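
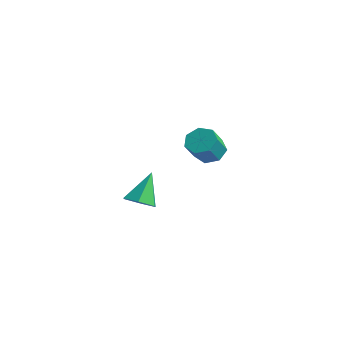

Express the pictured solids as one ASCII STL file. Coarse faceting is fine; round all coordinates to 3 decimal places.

solid 
facet normal -0.206 0.608 -0.767
outer loop
vertex -3.115 2.454 0.18
vertex -3.964 2.583 0.51
vertex -3.201 3.065 0.687
endloop
endfacet
facet normal 0.973 0.214 -0.092
outer loop
vertex -3.115 2.454 0.18
vertex -3.201 3.065 0.687
vertex -2.787 1.489 1.4
endloop
endfacet
facet normal 0.973 0.214 -0.092
outer loop
vertex -2.787 1.489 1.4
vertex -3.201 3.065 0.687
vertex -2.873 2.1 1.907
endloop
endfacet
facet normal 0.207 -0.607 0.767
outer loop
vertex -2.787 1.489 1.4
vertex -2.873 2.1 1.907
vertex -3.636 1.617 1.73
endloop
endfacet
facet normal -0.205 0.607 -0.768
outer loop
vertex -3.201 3.065 0.687
vertex -3.964 2.583 0.51
vertex -3.862 3.313 1.06
endloop
endfacet
facet normal 0.522 0.732 0.438
outer loop
vertex -3.201 3.065 0.687
vertex -3.862 3.313 1.06
vertex -2.873 2.1 1.907
endloop
endfacet
facet normal 0.522 0.732 0.439
outer loop
vertex -2.873 2.1 1.907
vertex -3.862 3.313 1.06
vertex -3.533 2.347 2.28
endloop
endfacet
facet normal 0.206 -0.607 0.767
outer loop
vertex -2.873 2.1 1.907
vertex -3.533 2.347 2.28
vertex -3.636 1.617 1.73
endloop
endfacet
facet normal -0.207 0.607 -0.767
outer loop
vertex -3.862 3.313 1.06
vertex -3.964 2.583 0.51
vertex -4.599 3.011 1.02
endloop
endfacet
facet normal -0.321 0.698 0.640
outer loop
vertex -3.862 3.313 1.06
vertex -4.599 3.011 1.02
vertex -3.533 2.347 2.28
endloop
endfacet
facet normal -0.321 0.699 0.639
outer loop
vertex -3.533 2.347 2.28
vertex -4.599 3.011 1.02
vertex -4.271 2.045 2.24
endloop
endfacet
facet normal 0.207 -0.607 0.767
outer loop
vertex -3.533 2.347 2.28
vertex -4.271 2.045 2.24
vertex -3.636 1.617 1.73
endloop
endfacet
facet normal -0.207 0.607 -0.767
outer loop
vertex -4.599 3.011 1.02
vertex -3.964 2.583 0.51
vertex -4.859 2.386 0.595
endloop
endfacet
facet normal -0.923 0.140 0.359
outer loop
vertex -4.599 3.011 1.02
vertex -4.859 2.386 0.595
vertex -4.271 2.045 2.24
endloop
endfacet
facet normal -0.923 0.140 0.359
outer loop
vertex -4.271 2.045 2.24
vertex -4.859 2.386 0.595
vertex -4.531 1.421 1.815
endloop
endfacet
facet normal 0.206 -0.608 0.767
outer loop
vertex -4.271 2.045 2.24
vertex -4.531 1.421 1.815
vertex -3.636 1.617 1.73
endloop
endfacet
facet normal -0.207 0.607 -0.767
outer loop
vertex -4.859 2.386 0.595
vertex -3.964 2.583 0.51
vertex -4.445 1.91 0.107
endloop
endfacet
facet normal -0.829 -0.525 -0.192
outer loop
vertex -4.859 2.386 0.595
vertex -4.445 1.91 0.107
vertex -4.531 1.421 1.815
endloop
endfacet
facet normal -0.829 -0.525 -0.192
outer loop
vertex -4.531 1.421 1.815
vertex -4.445 1.91 0.107
vertex -4.116 0.944 1.327
endloop
endfacet
facet normal 0.206 -0.607 0.768
outer loop
vertex -4.531 1.421 1.815
vertex -4.116 0.944 1.327
vertex -3.636 1.617 1.73
endloop
endfacet
facet normal -0.206 0.607 -0.768
outer loop
vertex -4.445 1.91 0.107
vertex -3.964 2.583 0.51
vertex -3.668 1.94 -0.078
endloop
endfacet
facet normal -0.112 -0.794 -0.598
outer loop
vertex -4.445 1.91 0.107
vertex -3.668 1.94 -0.078
vertex -4.116 0.944 1.327
endloop
endfacet
facet normal -0.111 -0.794 -0.598
outer loop
vertex -4.116 0.944 1.327
vertex -3.668 1.94 -0.078
vertex -3.34 0.975 1.142
endloop
endfacet
facet normal 0.207 -0.607 0.767
outer loop
vertex -4.116 0.944 1.327
vertex -3.34 0.975 1.142
vertex -3.636 1.617 1.73
endloop
endfacet
facet normal -0.206 0.607 -0.768
outer loop
vertex -3.668 1.94 -0.078
vertex -3.964 2.583 0.51
vertex -3.115 2.454 0.18
endloop
endfacet
facet normal 0.691 -0.465 -0.554
outer loop
vertex -3.668 1.94 -0.078
vertex -3.115 2.454 0.18
vertex -3.34 0.975 1.142
endloop
endfacet
facet normal 0.691 -0.465 -0.554
outer loop
vertex -3.34 0.975 1.142
vertex -3.115 2.454 0.18
vertex -2.787 1.489 1.4
endloop
endfacet
facet normal 0.207 -0.607 0.767
outer loop
vertex -3.34 0.975 1.142
vertex -2.787 1.489 1.4
vertex -3.636 1.617 1.73
endloop
endfacet
facet normal 0.194 -0.574 -0.795
outer loop
vertex -0.517 -4.116 0.516
vertex -1.402 -4.314 0.443
vertex -1.059 -3.593 0.006
endloop
endfacet
facet normal 0.648 0.757 0.088
outer loop
vertex -0.517 -4.116 0.516
vertex -1.059 -3.593 0.006
vertex -1.778 -3.206 1.977
endloop
endfacet
facet normal 0.195 -0.575 -0.795
outer loop
vertex -1.059 -3.593 0.006
vertex -1.402 -4.314 0.443
vertex -1.945 -3.791 -0.068
endloop
endfacet
facet normal -0.190 0.948 -0.256
outer loop
vertex -1.059 -3.593 0.006
vertex -1.945 -3.791 -0.068
vertex -1.778 -3.206 1.977
endloop
endfacet
facet normal 0.195 -0.574 -0.795
outer loop
vertex -1.945 -3.791 -0.068
vertex -1.402 -4.314 0.443
vertex -2.287 -4.512 0.369
endloop
endfacet
facet normal -0.912 0.407 -0.042
outer loop
vertex -1.945 -3.791 -0.068
vertex -2.287 -4.512 0.369
vertex -1.778 -3.206 1.977
endloop
endfacet
facet normal 0.195 -0.574 -0.795
outer loop
vertex -2.287 -4.512 0.369
vertex -1.402 -4.314 0.443
vertex -1.745 -5.035 0.879
endloop
endfacet
facet normal -0.795 -0.323 0.514
outer loop
vertex -2.287 -4.512 0.369
vertex -1.745 -5.035 0.879
vertex -1.778 -3.206 1.977
endloop
endfacet
facet normal 0.195 -0.574 -0.795
outer loop
vertex -1.745 -5.035 0.879
vertex -1.402 -4.314 0.443
vertex -0.86 -4.837 0.953
endloop
endfacet
facet normal 0.043 -0.514 0.857
outer loop
vertex -1.745 -5.035 0.879
vertex -0.86 -4.837 0.953
vertex -1.778 -3.206 1.977
endloop
endfacet
facet normal 0.194 -0.574 -0.795
outer loop
vertex -0.86 -4.837 0.953
vertex -1.402 -4.314 0.443
vertex -0.517 -4.116 0.516
endloop
endfacet
facet normal 0.765 0.026 0.644
outer loop
vertex -0.86 -4.837 0.953
vertex -0.517 -4.116 0.516
vertex -1.778 -3.206 1.977
endloop
endfacet

endsolid


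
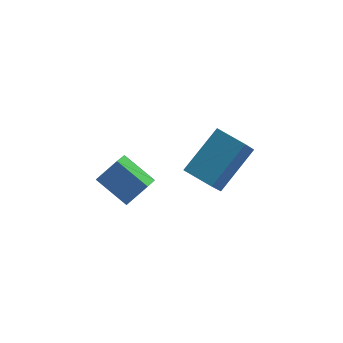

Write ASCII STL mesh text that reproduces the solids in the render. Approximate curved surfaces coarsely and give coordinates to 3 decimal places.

solid 
facet normal -0.604 0.777 0.176
outer loop
vertex 1.432 -1.659 1.384
vertex 2.914 -0.801 2.684
vertex 1.979 -0.992 0.32
endloop
endfacet
facet normal -0.690 -0.399 -0.604
outer loop
vertex 2.746 -1.979 0.096
vertex 1.432 -1.659 1.384
vertex 1.979 -0.992 0.32
endloop
endfacet
facet normal -0.604 0.777 0.176
outer loop
vertex 1.979 -0.992 0.32
vertex 2.914 -0.801 2.684
vertex 3.461 -0.134 1.619
endloop
endfacet
facet normal 0.399 0.487 -0.777
outer loop
vertex 3.461 -0.134 1.619
vertex 2.746 -1.979 0.096
vertex 1.979 -0.992 0.32
endloop
endfacet
facet normal -0.400 -0.487 0.777
outer loop
vertex 1.432 -1.659 1.384
vertex 3.681 -1.788 2.46
vertex 2.914 -0.801 2.684
endloop
endfacet
facet normal -0.690 -0.399 -0.604
outer loop
vertex 2.199 -2.646 1.161
vertex 1.432 -1.659 1.384
vertex 2.746 -1.979 0.096
endloop
endfacet
facet normal -0.400 -0.486 0.777
outer loop
vertex 2.199 -2.646 1.161
vertex 3.681 -1.788 2.46
vertex 1.432 -1.659 1.384
endloop
endfacet
facet normal 0.690 0.399 0.604
outer loop
vertex 2.914 -0.801 2.684
vertex 3.681 -1.788 2.46
vertex 3.461 -0.134 1.619
endloop
endfacet
facet normal 0.400 0.486 -0.777
outer loop
vertex 4.228 -1.121 1.396
vertex 2.746 -1.979 0.096
vertex 3.461 -0.134 1.619
endloop
endfacet
facet normal 0.689 0.399 0.605
outer loop
vertex 3.461 -0.134 1.619
vertex 3.681 -1.788 2.46
vertex 4.228 -1.121 1.396
endloop
endfacet
facet normal 0.604 -0.777 -0.176
outer loop
vertex 4.228 -1.121 1.396
vertex 2.199 -2.646 1.161
vertex 2.746 -1.979 0.096
endloop
endfacet
facet normal 0.604 -0.777 -0.176
outer loop
vertex 3.681 -1.788 2.46
vertex 2.199 -2.646 1.161
vertex 4.228 -1.121 1.396
endloop
endfacet
facet normal -0.675 -0.018 -0.738
outer loop
vertex -1.779 -1.709 1.688
vertex -1.338 -0.993 1.267
vertex -0.919 -2.688 0.925
endloop
endfacet
facet normal -0.469 -0.761 0.448
outer loop
vertex -0.142 -2.667 1.773
vertex -1.779 -1.709 1.688
vertex -0.919 -2.688 0.925
endloop
endfacet
facet normal -0.675 -0.018 -0.738
outer loop
vertex -0.919 -2.688 0.925
vertex -1.338 -0.993 1.267
vertex -0.478 -1.972 0.504
endloop
endfacet
facet normal 0.569 -0.648 -0.506
outer loop
vertex -0.478 -1.972 0.504
vertex -0.142 -2.667 1.773
vertex -0.919 -2.688 0.925
endloop
endfacet
facet normal -0.569 0.648 0.506
outer loop
vertex -1.779 -1.709 1.688
vertex -0.561 -0.972 2.115
vertex -1.338 -0.993 1.267
endloop
endfacet
facet normal -0.469 -0.761 0.448
outer loop
vertex -1.002 -1.688 2.536
vertex -1.779 -1.709 1.688
vertex -0.142 -2.667 1.773
endloop
endfacet
facet normal -0.569 0.648 0.506
outer loop
vertex -1.002 -1.688 2.536
vertex -0.561 -0.972 2.115
vertex -1.779 -1.709 1.688
endloop
endfacet
facet normal 0.469 0.761 -0.448
outer loop
vertex -1.338 -0.993 1.267
vertex -0.561 -0.972 2.115
vertex -0.478 -1.972 0.504
endloop
endfacet
facet normal 0.569 -0.648 -0.506
outer loop
vertex 0.299 -1.951 1.352
vertex -0.142 -2.667 1.773
vertex -0.478 -1.972 0.504
endloop
endfacet
facet normal 0.469 0.761 -0.448
outer loop
vertex -0.478 -1.972 0.504
vertex -0.561 -0.972 2.115
vertex 0.299 -1.951 1.352
endloop
endfacet
facet normal 0.675 0.018 0.738
outer loop
vertex 0.299 -1.951 1.352
vertex -1.002 -1.688 2.536
vertex -0.142 -2.667 1.773
endloop
endfacet
facet normal 0.675 0.018 0.738
outer loop
vertex -0.561 -0.972 2.115
vertex -1.002 -1.688 2.536
vertex 0.299 -1.951 1.352
endloop
endfacet

endsolid


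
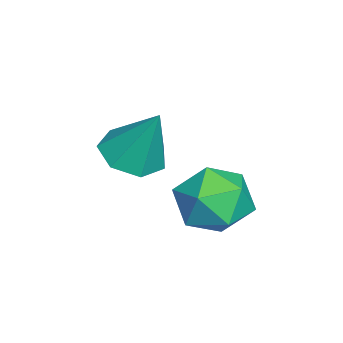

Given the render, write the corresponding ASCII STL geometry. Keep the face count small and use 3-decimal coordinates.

solid 
facet normal 0.403 0.088 0.911
outer loop
vertex 2.048 3.878 1.603
vertex 1.495 2.908 1.942
vertex 2.563 2.839 1.476
endloop
endfacet
facet normal 0.835 0.363 0.414
outer loop
vertex 2.048 3.878 1.603
vertex 2.563 2.839 1.476
vertex 2.638 3.635 0.626
endloop
endfacet
facet normal 0.477 0.876 0.070
outer loop
vertex 2.048 3.878 1.603
vertex 2.638 3.635 0.626
vertex 1.616 4.196 0.566
endloop
endfacet
facet normal -0.176 0.918 0.355
outer loop
vertex 2.048 3.878 1.603
vertex 1.616 4.196 0.566
vertex 0.91 3.746 1.379
endloop
endfacet
facet normal -0.222 0.432 0.874
outer loop
vertex 2.048 3.878 1.603
vertex 0.91 3.746 1.379
vertex 1.495 2.908 1.942
endloop
endfacet
facet normal 0.987 -0.152 -0.056
outer loop
vertex 2.638 3.635 0.626
vertex 2.563 2.839 1.476
vertex 2.45 2.514 0.361
endloop
endfacet
facet normal 0.288 -0.597 0.749
outer loop
vertex 2.563 2.839 1.476
vertex 1.495 2.908 1.942
vertex 1.744 2.064 1.174
endloop
endfacet
facet normal -0.723 -0.042 0.689
outer loop
vertex 1.495 2.908 1.942
vertex 0.91 3.746 1.379
vertex 0.722 2.625 1.114
endloop
endfacet
facet normal -0.649 0.745 -0.151
outer loop
vertex 0.91 3.746 1.379
vertex 1.616 4.196 0.566
vertex 0.797 3.421 0.264
endloop
endfacet
facet normal 0.408 0.677 -0.612
outer loop
vertex 1.616 4.196 0.566
vertex 2.638 3.635 0.626
vertex 1.865 3.352 -0.202
endloop
endfacet
facet normal 0.176 -0.918 -0.355
outer loop
vertex 1.312 2.382 0.137
vertex 2.45 2.514 0.361
vertex 1.744 2.064 1.174
endloop
endfacet
facet normal -0.477 -0.876 -0.070
outer loop
vertex 1.312 2.382 0.137
vertex 1.744 2.064 1.174
vertex 0.722 2.625 1.114
endloop
endfacet
facet normal -0.835 -0.363 -0.414
outer loop
vertex 1.312 2.382 0.137
vertex 0.722 2.625 1.114
vertex 0.797 3.421 0.264
endloop
endfacet
facet normal -0.403 -0.088 -0.911
outer loop
vertex 1.312 2.382 0.137
vertex 0.797 3.421 0.264
vertex 1.865 3.352 -0.202
endloop
endfacet
facet normal 0.222 -0.432 -0.874
outer loop
vertex 1.312 2.382 0.137
vertex 1.865 3.352 -0.202
vertex 2.45 2.514 0.361
endloop
endfacet
facet normal 0.649 -0.745 0.151
outer loop
vertex 1.744 2.064 1.174
vertex 2.45 2.514 0.361
vertex 2.563 2.839 1.476
endloop
endfacet
facet normal -0.408 -0.677 0.612
outer loop
vertex 0.722 2.625 1.114
vertex 1.744 2.064 1.174
vertex 1.495 2.908 1.942
endloop
endfacet
facet normal -0.987 0.152 0.056
outer loop
vertex 0.797 3.421 0.264
vertex 0.722 2.625 1.114
vertex 0.91 3.746 1.379
endloop
endfacet
facet normal -0.288 0.597 -0.749
outer loop
vertex 1.865 3.352 -0.202
vertex 0.797 3.421 0.264
vertex 1.616 4.196 0.566
endloop
endfacet
facet normal 0.723 0.042 -0.689
outer loop
vertex 2.45 2.514 0.361
vertex 1.865 3.352 -0.202
vertex 2.638 3.635 0.626
endloop
endfacet
facet normal -0.217 -0.405 -0.888
outer loop
vertex 1.185 0.367 1.489
vertex 0.285 0.779 1.521
vertex 1.123 1.152 1.146
endloop
endfacet
facet normal 0.977 0.146 0.157
outer loop
vertex 1.185 0.367 1.489
vertex 1.123 1.152 1.146
vertex 0.715 1.581 3.279
endloop
endfacet
facet normal -0.218 -0.404 -0.888
outer loop
vertex 1.123 1.152 1.146
vertex 0.285 0.779 1.521
vertex 0.43 1.657 1.086
endloop
endfacet
facet normal 0.591 0.805 -0.049
outer loop
vertex 1.123 1.152 1.146
vertex 0.43 1.657 1.086
vertex 0.715 1.581 3.279
endloop
endfacet
facet normal -0.216 -0.405 -0.889
outer loop
vertex 0.43 1.657 1.086
vertex 0.285 0.779 1.521
vertex -0.372 1.501 1.352
endloop
endfacet
facet normal -0.173 0.983 0.057
outer loop
vertex 0.43 1.657 1.086
vertex -0.372 1.501 1.352
vertex 0.715 1.581 3.279
endloop
endfacet
facet normal -0.217 -0.405 -0.888
outer loop
vertex -0.372 1.501 1.352
vertex 0.285 0.779 1.521
vertex -0.678 0.801 1.746
endloop
endfacet
facet normal -0.740 0.545 0.395
outer loop
vertex -0.372 1.501 1.352
vertex -0.678 0.801 1.746
vertex 0.715 1.581 3.279
endloop
endfacet
facet normal -0.217 -0.405 -0.888
outer loop
vertex -0.678 0.801 1.746
vertex 0.285 0.779 1.521
vertex -0.26 0.085 1.97
endloop
endfacet
facet normal -0.682 -0.176 0.710
outer loop
vertex -0.678 0.801 1.746
vertex -0.26 0.085 1.97
vertex 0.715 1.581 3.279
endloop
endfacet
facet normal -0.217 -0.404 -0.888
outer loop
vertex -0.26 0.085 1.97
vertex 0.285 0.779 1.521
vertex 0.57 -0.108 1.855
endloop
endfacet
facet normal -0.043 -0.642 0.766
outer loop
vertex -0.26 0.085 1.97
vertex 0.57 -0.108 1.855
vertex 0.715 1.581 3.279
endloop
endfacet
facet normal -0.217 -0.404 -0.889
outer loop
vertex 0.57 -0.108 1.855
vertex 0.285 0.779 1.521
vertex 1.185 0.367 1.489
endloop
endfacet
facet normal 0.694 -0.498 0.520
outer loop
vertex 0.57 -0.108 1.855
vertex 1.185 0.367 1.489
vertex 0.715 1.581 3.279
endloop
endfacet

endsolid


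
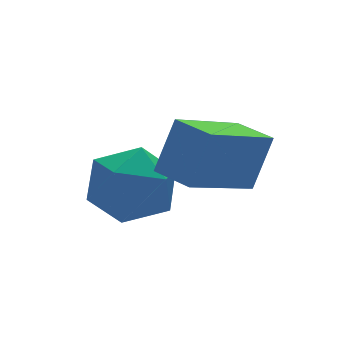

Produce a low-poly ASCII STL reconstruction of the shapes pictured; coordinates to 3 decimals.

solid 
facet normal 0.081 0.706 0.703
outer loop
vertex -3.283 0.913 1.492
vertex -4.091 0.712 1.787
vertex -3.384 0.3 2.119
endloop
endfacet
facet normal 0.720 0.435 0.541
outer loop
vertex -3.283 0.913 1.492
vertex -3.384 0.3 2.119
vertex -2.81 0.168 1.461
endloop
endfacet
facet normal 0.831 0.534 -0.158
outer loop
vertex -3.283 0.913 1.492
vertex -2.81 0.168 1.461
vertex -3.163 0.498 0.721
endloop
endfacet
facet normal 0.259 0.867 -0.426
outer loop
vertex -3.283 0.913 1.492
vertex -3.163 0.498 0.721
vertex -3.955 0.834 0.923
endloop
endfacet
facet normal -0.204 0.973 0.105
outer loop
vertex -3.283 0.913 1.492
vertex -3.955 0.834 0.923
vertex -4.091 0.712 1.787
endloop
endfacet
facet normal 0.699 -0.267 0.663
outer loop
vertex -2.81 0.168 1.461
vertex -3.384 0.3 2.119
vertex -3.325 -0.494 1.737
endloop
endfacet
facet normal -0.335 0.172 0.926
outer loop
vertex -3.384 0.3 2.119
vertex -4.091 0.712 1.787
vertex -4.117 -0.158 1.939
endloop
endfacet
facet normal -0.797 0.603 -0.040
outer loop
vertex -4.091 0.712 1.787
vertex -3.955 0.834 0.923
vertex -4.47 0.172 1.199
endloop
endfacet
facet normal -0.047 0.430 -0.901
outer loop
vertex -3.955 0.834 0.923
vertex -3.163 0.498 0.721
vertex -3.896 0.04 0.541
endloop
endfacet
facet normal 0.878 -0.108 -0.467
outer loop
vertex -3.163 0.498 0.721
vertex -2.81 0.168 1.461
vertex -3.189 -0.372 0.873
endloop
endfacet
facet normal -0.259 -0.867 0.426
outer loop
vertex -3.997 -0.573 1.168
vertex -3.325 -0.494 1.737
vertex -4.117 -0.158 1.939
endloop
endfacet
facet normal -0.831 -0.534 0.158
outer loop
vertex -3.997 -0.573 1.168
vertex -4.117 -0.158 1.939
vertex -4.47 0.172 1.199
endloop
endfacet
facet normal -0.720 -0.435 -0.541
outer loop
vertex -3.997 -0.573 1.168
vertex -4.47 0.172 1.199
vertex -3.896 0.04 0.541
endloop
endfacet
facet normal -0.081 -0.706 -0.703
outer loop
vertex -3.997 -0.573 1.168
vertex -3.896 0.04 0.541
vertex -3.189 -0.372 0.873
endloop
endfacet
facet normal 0.204 -0.973 -0.105
outer loop
vertex -3.997 -0.573 1.168
vertex -3.189 -0.372 0.873
vertex -3.325 -0.494 1.737
endloop
endfacet
facet normal 0.047 -0.430 0.901
outer loop
vertex -4.117 -0.158 1.939
vertex -3.325 -0.494 1.737
vertex -3.384 0.3 2.119
endloop
endfacet
facet normal -0.878 0.108 0.467
outer loop
vertex -4.47 0.172 1.199
vertex -4.117 -0.158 1.939
vertex -4.091 0.712 1.787
endloop
endfacet
facet normal -0.699 0.267 -0.663
outer loop
vertex -3.896 0.04 0.541
vertex -4.47 0.172 1.199
vertex -3.955 0.834 0.923
endloop
endfacet
facet normal 0.335 -0.172 -0.926
outer loop
vertex -3.189 -0.372 0.873
vertex -3.896 0.04 0.541
vertex -3.163 0.498 0.721
endloop
endfacet
facet normal 0.797 -0.603 0.040
outer loop
vertex -3.325 -0.494 1.737
vertex -3.189 -0.372 0.873
vertex -2.81 0.168 1.461
endloop
endfacet
facet normal -0.882 -0.248 0.401
outer loop
vertex -3.095 -1.623 3.317
vertex -3.319 -0.813 3.325
vertex -3.535 -1.734 2.282
endloop
endfacet
facet normal 0.267 -0.964 -0.010
outer loop
vertex -2.161 -1.347 1.655
vertex -3.095 -1.623 3.317
vertex -3.535 -1.734 2.282
endloop
endfacet
facet normal -0.881 -0.249 0.403
outer loop
vertex -3.535 -1.734 2.282
vertex -3.319 -0.813 3.325
vertex -3.76 -0.925 2.291
endloop
endfacet
facet normal -0.390 -0.098 -0.916
outer loop
vertex -3.76 -0.925 2.291
vertex -2.161 -1.347 1.655
vertex -3.535 -1.734 2.282
endloop
endfacet
facet normal 0.390 0.099 0.916
outer loop
vertex -3.095 -1.623 3.317
vertex -1.945 -0.426 2.698
vertex -3.319 -0.813 3.325
endloop
endfacet
facet normal 0.267 -0.964 -0.010
outer loop
vertex -1.72 -1.235 2.689
vertex -3.095 -1.623 3.317
vertex -2.161 -1.347 1.655
endloop
endfacet
facet normal 0.390 0.098 0.915
outer loop
vertex -1.72 -1.235 2.689
vertex -1.945 -0.426 2.698
vertex -3.095 -1.623 3.317
endloop
endfacet
facet normal -0.267 0.964 0.010
outer loop
vertex -3.319 -0.813 3.325
vertex -1.945 -0.426 2.698
vertex -3.76 -0.925 2.291
endloop
endfacet
facet normal -0.390 -0.099 -0.915
outer loop
vertex -2.385 -0.537 1.663
vertex -2.161 -1.347 1.655
vertex -3.76 -0.925 2.291
endloop
endfacet
facet normal -0.267 0.964 0.010
outer loop
vertex -3.76 -0.925 2.291
vertex -1.945 -0.426 2.698
vertex -2.385 -0.537 1.663
endloop
endfacet
facet normal 0.881 0.248 -0.403
outer loop
vertex -2.385 -0.537 1.663
vertex -1.72 -1.235 2.689
vertex -2.161 -1.347 1.655
endloop
endfacet
facet normal 0.881 0.250 -0.401
outer loop
vertex -1.945 -0.426 2.698
vertex -1.72 -1.235 2.689
vertex -2.385 -0.537 1.663
endloop
endfacet

endsolid


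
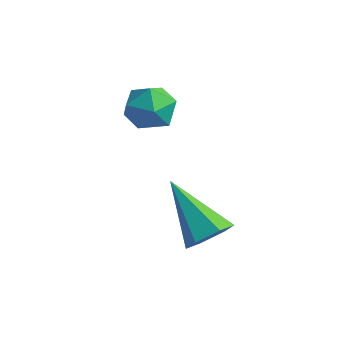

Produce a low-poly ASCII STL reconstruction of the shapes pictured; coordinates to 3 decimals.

solid 
facet normal 0.776 -0.095 -0.623
outer loop
vertex 2.878 -4.103 0.673
vertex 2.412 -3.974 0.073
vertex 2.764 -3.384 0.421
endloop
endfacet
facet normal 0.358 0.359 0.862
outer loop
vertex 2.878 -4.103 0.673
vertex 2.764 -3.384 0.421
vertex 0.728 -3.766 1.427
endloop
endfacet
facet normal 0.776 -0.095 -0.624
outer loop
vertex 2.764 -3.384 0.421
vertex 2.412 -3.974 0.073
vertex 2.298 -3.255 -0.178
endloop
endfacet
facet normal -0.057 0.966 0.252
outer loop
vertex 2.764 -3.384 0.421
vertex 2.298 -3.255 -0.178
vertex 0.728 -3.766 1.427
endloop
endfacet
facet normal 0.776 -0.095 -0.624
outer loop
vertex 2.298 -3.255 -0.178
vertex 2.412 -3.974 0.073
vertex 1.946 -3.845 -0.526
endloop
endfacet
facet normal -0.643 0.636 -0.427
outer loop
vertex 2.298 -3.255 -0.178
vertex 1.946 -3.845 -0.526
vertex 0.728 -3.766 1.427
endloop
endfacet
facet normal 0.775 -0.097 -0.624
outer loop
vertex 1.946 -3.845 -0.526
vertex 2.412 -3.974 0.073
vertex 2.059 -4.564 -0.274
endloop
endfacet
facet normal -0.814 -0.302 -0.496
outer loop
vertex 1.946 -3.845 -0.526
vertex 2.059 -4.564 -0.274
vertex 0.728 -3.766 1.427
endloop
endfacet
facet normal 0.775 -0.097 -0.624
outer loop
vertex 2.059 -4.564 -0.274
vertex 2.412 -3.974 0.073
vertex 2.525 -4.693 0.325
endloop
endfacet
facet normal -0.399 -0.910 0.115
outer loop
vertex 2.059 -4.564 -0.274
vertex 2.525 -4.693 0.325
vertex 0.728 -3.766 1.427
endloop
endfacet
facet normal 0.776 -0.097 -0.623
outer loop
vertex 2.525 -4.693 0.325
vertex 2.412 -3.974 0.073
vertex 2.878 -4.103 0.673
endloop
endfacet
facet normal 0.187 -0.580 0.793
outer loop
vertex 2.525 -4.693 0.325
vertex 2.878 -4.103 0.673
vertex 0.728 -3.766 1.427
endloop
endfacet
facet normal -0.987 0.027 -0.156
outer loop
vertex -1.469 -2.433 2.947
vertex -1.489 -3.316 2.92
vertex -1.599 -2.895 3.689
endloop
endfacet
facet normal -0.775 0.589 0.231
outer loop
vertex -1.469 -2.433 2.947
vertex -1.599 -2.895 3.689
vertex -1.064 -2.193 3.695
endloop
endfacet
facet normal -0.287 0.946 -0.148
outer loop
vertex -1.469 -2.433 2.947
vertex -1.064 -2.193 3.695
vertex -0.623 -2.179 2.93
endloop
endfacet
facet normal -0.198 0.606 -0.770
outer loop
vertex -1.469 -2.433 2.947
vertex -0.623 -2.179 2.93
vertex -0.885 -2.873 2.451
endloop
endfacet
facet normal -0.630 0.038 -0.776
outer loop
vertex -1.469 -2.433 2.947
vertex -0.885 -2.873 2.451
vertex -1.489 -3.316 2.92
endloop
endfacet
facet normal -0.458 0.342 0.820
outer loop
vertex -1.064 -2.193 3.695
vertex -1.599 -2.895 3.689
vertex -0.835 -2.927 4.129
endloop
endfacet
facet normal -0.802 -0.565 0.195
outer loop
vertex -1.599 -2.895 3.689
vertex -1.489 -3.316 2.92
vertex -1.097 -3.621 3.65
endloop
endfacet
facet normal -0.225 -0.547 -0.806
outer loop
vertex -1.489 -3.316 2.92
vertex -0.885 -2.873 2.451
vertex -0.656 -3.607 2.885
endloop
endfacet
facet normal 0.475 0.371 -0.798
outer loop
vertex -0.885 -2.873 2.451
vertex -0.623 -2.179 2.93
vertex -0.121 -2.905 2.891
endloop
endfacet
facet normal 0.330 0.921 0.207
outer loop
vertex -0.623 -2.179 2.93
vertex -1.064 -2.193 3.695
vertex -0.231 -2.484 3.66
endloop
endfacet
facet normal 0.198 -0.606 0.770
outer loop
vertex -0.251 -3.367 3.633
vertex -0.835 -2.927 4.129
vertex -1.097 -3.621 3.65
endloop
endfacet
facet normal 0.287 -0.946 0.148
outer loop
vertex -0.251 -3.367 3.633
vertex -1.097 -3.621 3.65
vertex -0.656 -3.607 2.885
endloop
endfacet
facet normal 0.775 -0.589 -0.231
outer loop
vertex -0.251 -3.367 3.633
vertex -0.656 -3.607 2.885
vertex -0.121 -2.905 2.891
endloop
endfacet
facet normal 0.987 -0.027 0.156
outer loop
vertex -0.251 -3.367 3.633
vertex -0.121 -2.905 2.891
vertex -0.231 -2.484 3.66
endloop
endfacet
facet normal 0.630 -0.038 0.776
outer loop
vertex -0.251 -3.367 3.633
vertex -0.231 -2.484 3.66
vertex -0.835 -2.927 4.129
endloop
endfacet
facet normal -0.475 -0.371 0.798
outer loop
vertex -1.097 -3.621 3.65
vertex -0.835 -2.927 4.129
vertex -1.599 -2.895 3.689
endloop
endfacet
facet normal -0.330 -0.921 -0.207
outer loop
vertex -0.656 -3.607 2.885
vertex -1.097 -3.621 3.65
vertex -1.489 -3.316 2.92
endloop
endfacet
facet normal 0.458 -0.342 -0.820
outer loop
vertex -0.121 -2.905 2.891
vertex -0.656 -3.607 2.885
vertex -0.885 -2.873 2.451
endloop
endfacet
facet normal 0.802 0.565 -0.195
outer loop
vertex -0.231 -2.484 3.66
vertex -0.121 -2.905 2.891
vertex -0.623 -2.179 2.93
endloop
endfacet
facet normal 0.225 0.547 0.806
outer loop
vertex -0.835 -2.927 4.129
vertex -0.231 -2.484 3.66
vertex -1.064 -2.193 3.695
endloop
endfacet

endsolid


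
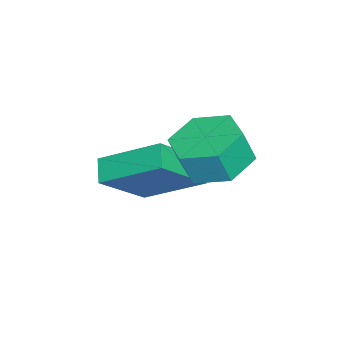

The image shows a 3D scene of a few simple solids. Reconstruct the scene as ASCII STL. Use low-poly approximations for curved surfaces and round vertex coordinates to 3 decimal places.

solid 
facet normal -0.602 0.440 -0.667
outer loop
vertex -4.268 -4.161 -0.771
vertex -4.14 -2.319 0.329
vertex -3.575 -3.928 -1.243
endloop
endfacet
facet normal -0.060 -0.857 -0.511
outer loop
vertex -2.3 -4.861 0.171
vertex -4.268 -4.161 -0.771
vertex -3.575 -3.928 -1.243
endloop
endfacet
facet normal -0.601 0.441 -0.667
outer loop
vertex -3.575 -3.928 -1.243
vertex -4.14 -2.319 0.329
vertex -3.446 -2.086 -0.142
endloop
endfacet
facet normal 0.797 0.268 -0.542
outer loop
vertex -3.446 -2.086 -0.142
vertex -2.3 -4.861 0.171
vertex -3.575 -3.928 -1.243
endloop
endfacet
facet normal -0.797 -0.268 0.542
outer loop
vertex -4.268 -4.161 -0.771
vertex -2.865 -3.252 1.743
vertex -4.14 -2.319 0.329
endloop
endfacet
facet normal -0.060 -0.857 -0.512
outer loop
vertex -2.994 -5.094 0.642
vertex -4.268 -4.161 -0.771
vertex -2.3 -4.861 0.171
endloop
endfacet
facet normal -0.797 -0.268 0.542
outer loop
vertex -2.994 -5.094 0.642
vertex -2.865 -3.252 1.743
vertex -4.268 -4.161 -0.771
endloop
endfacet
facet normal 0.060 0.857 0.512
outer loop
vertex -4.14 -2.319 0.329
vertex -2.865 -3.252 1.743
vertex -3.446 -2.086 -0.142
endloop
endfacet
facet normal 0.797 0.268 -0.541
outer loop
vertex -2.172 -3.019 1.271
vertex -2.3 -4.861 0.171
vertex -3.446 -2.086 -0.142
endloop
endfacet
facet normal 0.060 0.857 0.512
outer loop
vertex -3.446 -2.086 -0.142
vertex -2.865 -3.252 1.743
vertex -2.172 -3.019 1.271
endloop
endfacet
facet normal 0.601 -0.440 0.667
outer loop
vertex -2.172 -3.019 1.271
vertex -2.994 -5.094 0.642
vertex -2.3 -4.861 0.171
endloop
endfacet
facet normal 0.602 -0.440 0.666
outer loop
vertex -2.865 -3.252 1.743
vertex -2.994 -5.094 0.642
vertex -2.172 -3.019 1.271
endloop
endfacet
facet normal -0.181 0.281 -0.943
outer loop
vertex -1.62 -0.964 1.573
vertex -2.535 -1.539 1.578
vertex -2.545 -0.504 1.888
endloop
endfacet
facet normal 0.483 0.860 0.163
outer loop
vertex -1.62 -0.964 1.573
vertex -2.545 -0.504 1.888
vertex -1.411 -1.287 2.656
endloop
endfacet
facet normal 0.483 0.860 0.163
outer loop
vertex -1.411 -1.287 2.656
vertex -2.545 -0.504 1.888
vertex -2.336 -0.827 2.972
endloop
endfacet
facet normal 0.182 -0.281 0.942
outer loop
vertex -1.411 -1.287 2.656
vertex -2.336 -0.827 2.972
vertex -2.325 -1.861 2.662
endloop
endfacet
facet normal -0.183 0.280 -0.942
outer loop
vertex -2.545 -0.504 1.888
vertex -2.535 -1.539 1.578
vertex -3.459 -1.079 1.894
endloop
endfacet
facet normal -0.500 0.799 0.334
outer loop
vertex -2.545 -0.504 1.888
vertex -3.459 -1.079 1.894
vertex -2.336 -0.827 2.972
endloop
endfacet
facet normal -0.500 0.799 0.334
outer loop
vertex -2.336 -0.827 2.972
vertex -3.459 -1.079 1.894
vertex -3.25 -1.401 2.977
endloop
endfacet
facet normal 0.181 -0.281 0.943
outer loop
vertex -2.336 -0.827 2.972
vertex -3.25 -1.401 2.977
vertex -2.325 -1.861 2.662
endloop
endfacet
facet normal -0.182 0.281 -0.942
outer loop
vertex -3.459 -1.079 1.894
vertex -2.535 -1.539 1.578
vertex -3.449 -2.113 1.584
endloop
endfacet
facet normal -0.983 -0.061 0.172
outer loop
vertex -3.459 -1.079 1.894
vertex -3.449 -2.113 1.584
vertex -3.25 -1.401 2.977
endloop
endfacet
facet normal -0.983 -0.061 0.172
outer loop
vertex -3.25 -1.401 2.977
vertex -3.449 -2.113 1.584
vertex -3.24 -2.436 2.667
endloop
endfacet
facet normal 0.181 -0.281 0.943
outer loop
vertex -3.25 -1.401 2.977
vertex -3.24 -2.436 2.667
vertex -2.325 -1.861 2.662
endloop
endfacet
facet normal -0.182 0.281 -0.942
outer loop
vertex -3.449 -2.113 1.584
vertex -2.535 -1.539 1.578
vertex -2.524 -2.573 1.268
endloop
endfacet
facet normal -0.483 -0.860 -0.163
outer loop
vertex -3.449 -2.113 1.584
vertex -2.524 -2.573 1.268
vertex -3.24 -2.436 2.667
endloop
endfacet
facet normal -0.483 -0.860 -0.163
outer loop
vertex -3.24 -2.436 2.667
vertex -2.524 -2.573 1.268
vertex -2.315 -2.896 2.352
endloop
endfacet
facet normal 0.181 -0.281 0.943
outer loop
vertex -3.24 -2.436 2.667
vertex -2.315 -2.896 2.352
vertex -2.325 -1.861 2.662
endloop
endfacet
facet normal -0.181 0.281 -0.943
outer loop
vertex -2.524 -2.573 1.268
vertex -2.535 -1.539 1.578
vertex -1.61 -1.999 1.263
endloop
endfacet
facet normal 0.500 -0.799 -0.334
outer loop
vertex -2.524 -2.573 1.268
vertex -1.61 -1.999 1.263
vertex -2.315 -2.896 2.352
endloop
endfacet
facet normal 0.500 -0.799 -0.334
outer loop
vertex -2.315 -2.896 2.352
vertex -1.61 -1.999 1.263
vertex -1.401 -2.321 2.346
endloop
endfacet
facet normal 0.183 -0.280 0.942
outer loop
vertex -2.315 -2.896 2.352
vertex -1.401 -2.321 2.346
vertex -2.325 -1.861 2.662
endloop
endfacet
facet normal -0.181 0.281 -0.943
outer loop
vertex -1.61 -1.999 1.263
vertex -2.535 -1.539 1.578
vertex -1.62 -0.964 1.573
endloop
endfacet
facet normal 0.983 0.061 -0.172
outer loop
vertex -1.61 -1.999 1.263
vertex -1.62 -0.964 1.573
vertex -1.401 -2.321 2.346
endloop
endfacet
facet normal 0.983 0.061 -0.172
outer loop
vertex -1.401 -2.321 2.346
vertex -1.62 -0.964 1.573
vertex -1.411 -1.287 2.656
endloop
endfacet
facet normal 0.182 -0.281 0.942
outer loop
vertex -1.401 -2.321 2.346
vertex -1.411 -1.287 2.656
vertex -2.325 -1.861 2.662
endloop
endfacet

endsolid


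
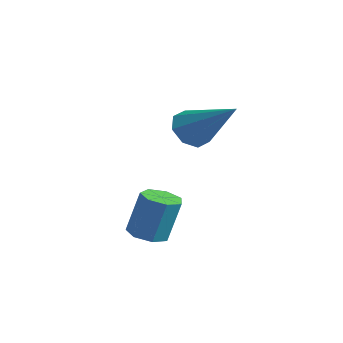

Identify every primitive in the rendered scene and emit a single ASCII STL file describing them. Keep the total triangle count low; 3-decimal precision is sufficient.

solid 
facet normal -0.150 -0.226 -0.963
outer loop
vertex -1.386 -2.876 -2.4
vertex -1.8 -3.147 -2.272
vertex -1.768 -2.652 -2.393
endloop
endfacet
facet normal 0.483 0.833 -0.269
outer loop
vertex -1.386 -2.876 -2.4
vertex -1.768 -2.652 -2.393
vertex -1.207 -2.603 -1.235
endloop
endfacet
facet normal 0.484 0.832 -0.270
outer loop
vertex -1.207 -2.603 -1.235
vertex -1.768 -2.652 -2.393
vertex -1.588 -2.379 -1.228
endloop
endfacet
facet normal 0.150 0.224 0.963
outer loop
vertex -1.207 -2.603 -1.235
vertex -1.588 -2.379 -1.228
vertex -1.62 -2.873 -1.108
endloop
endfacet
facet normal -0.148 -0.226 -0.963
outer loop
vertex -1.768 -2.652 -2.393
vertex -1.8 -3.147 -2.272
vertex -2.174 -2.8 -2.296
endloop
endfacet
facet normal -0.371 0.915 -0.157
outer loop
vertex -1.768 -2.652 -2.393
vertex -2.174 -2.8 -2.296
vertex -1.588 -2.379 -1.228
endloop
endfacet
facet normal -0.371 0.915 -0.157
outer loop
vertex -1.588 -2.379 -1.228
vertex -2.174 -2.8 -2.296
vertex -1.994 -2.527 -1.131
endloop
endfacet
facet normal 0.148 0.224 0.963
outer loop
vertex -1.588 -2.379 -1.228
vertex -1.994 -2.527 -1.131
vertex -1.62 -2.873 -1.108
endloop
endfacet
facet normal -0.148 -0.226 -0.963
outer loop
vertex -2.174 -2.8 -2.296
vertex -1.8 -3.147 -2.272
vertex -2.298 -3.209 -2.181
endloop
endfacet
facet normal -0.948 0.308 0.074
outer loop
vertex -2.174 -2.8 -2.296
vertex -2.298 -3.209 -2.181
vertex -1.994 -2.527 -1.131
endloop
endfacet
facet normal -0.948 0.308 0.074
outer loop
vertex -1.994 -2.527 -1.131
vertex -2.298 -3.209 -2.181
vertex -2.118 -2.936 -1.016
endloop
endfacet
facet normal 0.149 0.225 0.963
outer loop
vertex -1.994 -2.527 -1.131
vertex -2.118 -2.936 -1.016
vertex -1.62 -2.873 -1.108
endloop
endfacet
facet normal -0.148 -0.225 -0.963
outer loop
vertex -2.298 -3.209 -2.181
vertex -1.8 -3.147 -2.272
vertex -2.047 -3.571 -2.135
endloop
endfacet
facet normal -0.810 -0.530 0.249
outer loop
vertex -2.298 -3.209 -2.181
vertex -2.047 -3.571 -2.135
vertex -2.118 -2.936 -1.016
endloop
endfacet
facet normal -0.810 -0.530 0.249
outer loop
vertex -2.118 -2.936 -1.016
vertex -2.047 -3.571 -2.135
vertex -1.867 -3.298 -0.97
endloop
endfacet
facet normal 0.149 0.226 0.963
outer loop
vertex -2.118 -2.936 -1.016
vertex -1.867 -3.298 -0.97
vertex -1.62 -2.873 -1.108
endloop
endfacet
facet normal -0.147 -0.225 -0.963
outer loop
vertex -2.047 -3.571 -2.135
vertex -1.8 -3.147 -2.272
vertex -1.61 -3.613 -2.192
endloop
endfacet
facet normal -0.062 -0.970 0.237
outer loop
vertex -2.047 -3.571 -2.135
vertex -1.61 -3.613 -2.192
vertex -1.867 -3.298 -0.97
endloop
endfacet
facet normal -0.062 -0.970 0.237
outer loop
vertex -1.867 -3.298 -0.97
vertex -1.61 -3.613 -2.192
vertex -1.43 -3.34 -1.027
endloop
endfacet
facet normal 0.147 0.227 0.963
outer loop
vertex -1.867 -3.298 -0.97
vertex -1.43 -3.34 -1.027
vertex -1.62 -2.873 -1.108
endloop
endfacet
facet normal -0.149 -0.226 -0.963
outer loop
vertex -1.61 -3.613 -2.192
vertex -1.8 -3.147 -2.272
vertex -1.316 -3.304 -2.31
endloop
endfacet
facet normal 0.732 -0.679 0.046
outer loop
vertex -1.61 -3.613 -2.192
vertex -1.316 -3.304 -2.31
vertex -1.43 -3.34 -1.027
endloop
endfacet
facet normal 0.734 -0.678 0.046
outer loop
vertex -1.43 -3.34 -1.027
vertex -1.316 -3.304 -2.31
vertex -1.137 -3.031 -1.145
endloop
endfacet
facet normal 0.148 0.227 0.963
outer loop
vertex -1.43 -3.34 -1.027
vertex -1.137 -3.031 -1.145
vertex -1.62 -2.873 -1.108
endloop
endfacet
facet normal -0.149 -0.227 -0.962
outer loop
vertex -1.316 -3.304 -2.31
vertex -1.8 -3.147 -2.272
vertex -1.386 -2.876 -2.4
endloop
endfacet
facet normal 0.976 0.122 -0.179
outer loop
vertex -1.316 -3.304 -2.31
vertex -1.386 -2.876 -2.4
vertex -1.137 -3.031 -1.145
endloop
endfacet
facet normal 0.976 0.122 -0.179
outer loop
vertex -1.137 -3.031 -1.145
vertex -1.386 -2.876 -2.4
vertex -1.207 -2.603 -1.235
endloop
endfacet
facet normal 0.148 0.227 0.963
outer loop
vertex -1.137 -3.031 -1.145
vertex -1.207 -2.603 -1.235
vertex -1.62 -2.873 -1.108
endloop
endfacet
facet normal -0.786 -0.238 -0.570
outer loop
vertex -4.204 -0.322 -0.855
vertex -4.582 -0.279 -0.352
vertex -4.382 0.122 -0.795
endloop
endfacet
facet normal 0.718 0.368 -0.592
outer loop
vertex -4.204 -0.322 -0.855
vertex -4.382 0.122 -0.795
vertex -3.198 0.139 0.652
endloop
endfacet
facet normal -0.786 -0.238 -0.571
outer loop
vertex -4.382 0.122 -0.795
vertex -4.582 -0.279 -0.352
vertex -4.677 0.331 -0.476
endloop
endfacet
facet normal 0.332 0.900 -0.282
outer loop
vertex -4.382 0.122 -0.795
vertex -4.677 0.331 -0.476
vertex -3.198 0.139 0.652
endloop
endfacet
facet normal -0.787 -0.238 -0.570
outer loop
vertex -4.677 0.331 -0.476
vertex -4.582 -0.279 -0.352
vertex -4.916 0.183 -0.084
endloop
endfacet
facet normal -0.103 0.950 0.296
outer loop
vertex -4.677 0.331 -0.476
vertex -4.916 0.183 -0.084
vertex -3.198 0.139 0.652
endloop
endfacet
facet normal -0.786 -0.238 -0.570
outer loop
vertex -4.916 0.183 -0.084
vertex -4.582 -0.279 -0.352
vertex -4.959 -0.236 0.15
endloop
endfacet
facet normal -0.334 0.486 0.808
outer loop
vertex -4.916 0.183 -0.084
vertex -4.959 -0.236 0.15
vertex -3.198 0.139 0.652
endloop
endfacet
facet normal -0.787 -0.236 -0.571
outer loop
vertex -4.959 -0.236 0.15
vertex -4.582 -0.279 -0.352
vertex -4.782 -0.681 0.09
endloop
endfacet
facet normal -0.224 -0.217 0.950
outer loop
vertex -4.959 -0.236 0.15
vertex -4.782 -0.681 0.09
vertex -3.198 0.139 0.652
endloop
endfacet
facet normal -0.786 -0.237 -0.571
outer loop
vertex -4.782 -0.681 0.09
vertex -4.582 -0.279 -0.352
vertex -4.487 -0.89 -0.229
endloop
endfacet
facet normal 0.161 -0.751 0.641
outer loop
vertex -4.782 -0.681 0.09
vertex -4.487 -0.89 -0.229
vertex -3.198 0.139 0.652
endloop
endfacet
facet normal -0.785 -0.237 -0.572
outer loop
vertex -4.487 -0.89 -0.229
vertex -4.582 -0.279 -0.352
vertex -4.247 -0.741 -0.62
endloop
endfacet
facet normal 0.597 -0.800 0.061
outer loop
vertex -4.487 -0.89 -0.229
vertex -4.247 -0.741 -0.62
vertex -3.198 0.139 0.652
endloop
endfacet
facet normal -0.786 -0.239 -0.570
outer loop
vertex -4.247 -0.741 -0.62
vertex -4.582 -0.279 -0.352
vertex -4.204 -0.322 -0.855
endloop
endfacet
facet normal 0.827 -0.337 -0.449
outer loop
vertex -4.247 -0.741 -0.62
vertex -4.204 -0.322 -0.855
vertex -3.198 0.139 0.652
endloop
endfacet

endsolid


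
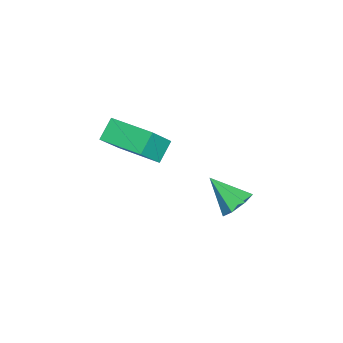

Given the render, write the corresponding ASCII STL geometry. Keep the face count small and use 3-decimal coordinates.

solid 
facet normal -0.557 0.310 -0.771
outer loop
vertex -4.909 -4.089 1.342
vertex -4.256 -2.676 1.438
vertex -4.292 -4.337 0.797
endloop
endfacet
facet normal -0.419 -0.906 -0.061
outer loop
vertex -3.524 -4.764 1.862
vertex -4.909 -4.089 1.342
vertex -4.292 -4.337 0.797
endloop
endfacet
facet normal -0.556 0.310 -0.771
outer loop
vertex -4.292 -4.337 0.797
vertex -4.256 -2.676 1.438
vertex -3.638 -2.924 0.893
endloop
endfacet
facet normal 0.718 -0.289 -0.633
outer loop
vertex -3.638 -2.924 0.893
vertex -3.524 -4.764 1.862
vertex -4.292 -4.337 0.797
endloop
endfacet
facet normal -0.718 0.289 0.633
outer loop
vertex -4.909 -4.089 1.342
vertex -3.488 -3.103 2.503
vertex -4.256 -2.676 1.438
endloop
endfacet
facet normal -0.418 -0.906 -0.062
outer loop
vertex -4.142 -4.516 2.407
vertex -4.909 -4.089 1.342
vertex -3.524 -4.764 1.862
endloop
endfacet
facet normal -0.718 0.289 0.633
outer loop
vertex -4.142 -4.516 2.407
vertex -3.488 -3.103 2.503
vertex -4.909 -4.089 1.342
endloop
endfacet
facet normal 0.418 0.906 0.062
outer loop
vertex -4.256 -2.676 1.438
vertex -3.488 -3.103 2.503
vertex -3.638 -2.924 0.893
endloop
endfacet
facet normal 0.718 -0.289 -0.633
outer loop
vertex -2.871 -3.351 1.958
vertex -3.524 -4.764 1.862
vertex -3.638 -2.924 0.893
endloop
endfacet
facet normal 0.419 0.906 0.062
outer loop
vertex -3.638 -2.924 0.893
vertex -3.488 -3.103 2.503
vertex -2.871 -3.351 1.958
endloop
endfacet
facet normal 0.556 -0.309 0.771
outer loop
vertex -2.871 -3.351 1.958
vertex -4.142 -4.516 2.407
vertex -3.524 -4.764 1.862
endloop
endfacet
facet normal 0.556 -0.310 0.771
outer loop
vertex -3.488 -3.103 2.503
vertex -4.142 -4.516 2.407
vertex -2.871 -3.351 1.958
endloop
endfacet
facet normal 0.312 0.721 -0.619
outer loop
vertex -0.675 -0.511 1.56
vertex -1.077 -0.143 1.786
vertex -0.521 -0.233 1.961
endloop
endfacet
facet normal 0.706 -0.680 0.200
outer loop
vertex -0.675 -0.511 1.56
vertex -0.521 -0.233 1.961
vertex -1.463 -1.037 2.554
endloop
endfacet
facet normal 0.312 0.720 -0.620
outer loop
vertex -0.521 -0.233 1.961
vertex -1.077 -0.143 1.786
vertex -0.786 0.113 2.23
endloop
endfacet
facet normal 0.610 -0.139 0.780
outer loop
vertex -0.521 -0.233 1.961
vertex -0.786 0.113 2.23
vertex -1.463 -1.037 2.554
endloop
endfacet
facet normal 0.312 0.720 -0.620
outer loop
vertex -0.786 0.113 2.23
vertex -1.077 -0.143 1.786
vertex -1.27 0.266 2.164
endloop
endfacet
facet normal -0.038 0.292 0.956
outer loop
vertex -0.786 0.113 2.23
vertex -1.27 0.266 2.164
vertex -1.463 -1.037 2.554
endloop
endfacet
facet normal 0.310 0.720 -0.621
outer loop
vertex -1.27 0.266 2.164
vertex -1.077 -0.143 1.786
vertex -1.609 0.11 1.814
endloop
endfacet
facet normal -0.749 0.289 0.596
outer loop
vertex -1.27 0.266 2.164
vertex -1.609 0.11 1.814
vertex -1.463 -1.037 2.554
endloop
endfacet
facet normal 0.310 0.721 -0.620
outer loop
vertex -1.609 0.11 1.814
vertex -1.077 -0.143 1.786
vertex -1.548 -0.236 1.442
endloop
endfacet
facet normal -0.989 -0.144 -0.028
outer loop
vertex -1.609 0.11 1.814
vertex -1.548 -0.236 1.442
vertex -1.463 -1.037 2.554
endloop
endfacet
facet normal 0.311 0.720 -0.620
outer loop
vertex -1.548 -0.236 1.442
vertex -1.077 -0.143 1.786
vertex -1.132 -0.513 1.329
endloop
endfacet
facet normal -0.577 -0.683 -0.448
outer loop
vertex -1.548 -0.236 1.442
vertex -1.132 -0.513 1.329
vertex -1.463 -1.037 2.554
endloop
endfacet
facet normal 0.310 0.720 -0.620
outer loop
vertex -1.132 -0.513 1.329
vertex -1.077 -0.143 1.786
vertex -0.675 -0.511 1.56
endloop
endfacet
facet normal 0.179 -0.921 -0.346
outer loop
vertex -1.132 -0.513 1.329
vertex -0.675 -0.511 1.56
vertex -1.463 -1.037 2.554
endloop
endfacet

endsolid


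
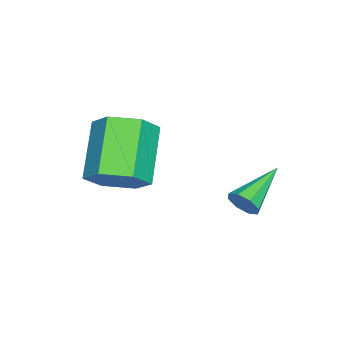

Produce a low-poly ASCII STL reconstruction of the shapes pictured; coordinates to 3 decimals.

solid 
facet normal 0.751 0.131 -0.648
outer loop
vertex 0.977 -0.443 1.985
vertex 0.328 -0.112 1.3
vertex 0.76 0.532 1.931
endloop
endfacet
facet normal 0.624 0.181 0.760
outer loop
vertex 0.977 -0.443 1.985
vertex 0.76 0.532 1.931
vertex -0.599 -0.718 3.345
endloop
endfacet
facet normal 0.624 0.181 0.760
outer loop
vertex -0.599 -0.718 3.345
vertex 0.76 0.532 1.931
vertex -0.816 0.257 3.291
endloop
endfacet
facet normal -0.750 -0.131 0.648
outer loop
vertex -0.599 -0.718 3.345
vertex -0.816 0.257 3.291
vertex -1.248 -0.388 2.66
endloop
endfacet
facet normal 0.750 0.131 -0.648
outer loop
vertex 0.76 0.532 1.931
vertex 0.328 -0.112 1.3
vertex 0.111 0.862 1.246
endloop
endfacet
facet normal 0.124 0.935 0.333
outer loop
vertex 0.76 0.532 1.931
vertex 0.111 0.862 1.246
vertex -0.816 0.257 3.291
endloop
endfacet
facet normal 0.124 0.935 0.333
outer loop
vertex -0.816 0.257 3.291
vertex 0.111 0.862 1.246
vertex -1.465 0.587 2.606
endloop
endfacet
facet normal -0.750 -0.131 0.648
outer loop
vertex -0.816 0.257 3.291
vertex -1.465 0.587 2.606
vertex -1.248 -0.388 2.66
endloop
endfacet
facet normal 0.750 0.131 -0.648
outer loop
vertex 0.111 0.862 1.246
vertex 0.328 -0.112 1.3
vertex -0.321 0.218 0.615
endloop
endfacet
facet normal -0.500 0.754 -0.427
outer loop
vertex 0.111 0.862 1.246
vertex -0.321 0.218 0.615
vertex -1.465 0.587 2.606
endloop
endfacet
facet normal -0.500 0.754 -0.427
outer loop
vertex -1.465 0.587 2.606
vertex -0.321 0.218 0.615
vertex -1.897 -0.057 1.975
endloop
endfacet
facet normal -0.751 -0.131 0.648
outer loop
vertex -1.465 0.587 2.606
vertex -1.897 -0.057 1.975
vertex -1.248 -0.388 2.66
endloop
endfacet
facet normal 0.750 0.131 -0.648
outer loop
vertex -0.321 0.218 0.615
vertex 0.328 -0.112 1.3
vertex -0.104 -0.757 0.669
endloop
endfacet
facet normal -0.624 -0.181 -0.760
outer loop
vertex -0.321 0.218 0.615
vertex -0.104 -0.757 0.669
vertex -1.897 -0.057 1.975
endloop
endfacet
facet normal -0.624 -0.181 -0.760
outer loop
vertex -1.897 -0.057 1.975
vertex -0.104 -0.757 0.669
vertex -1.68 -1.032 2.029
endloop
endfacet
facet normal -0.751 -0.131 0.648
outer loop
vertex -1.897 -0.057 1.975
vertex -1.68 -1.032 2.029
vertex -1.248 -0.388 2.66
endloop
endfacet
facet normal 0.750 0.131 -0.648
outer loop
vertex -0.104 -0.757 0.669
vertex 0.328 -0.112 1.3
vertex 0.545 -1.087 1.354
endloop
endfacet
facet normal -0.124 -0.935 -0.333
outer loop
vertex -0.104 -0.757 0.669
vertex 0.545 -1.087 1.354
vertex -1.68 -1.032 2.029
endloop
endfacet
facet normal -0.124 -0.935 -0.333
outer loop
vertex -1.68 -1.032 2.029
vertex 0.545 -1.087 1.354
vertex -1.031 -1.362 2.714
endloop
endfacet
facet normal -0.750 -0.131 0.648
outer loop
vertex -1.68 -1.032 2.029
vertex -1.031 -1.362 2.714
vertex -1.248 -0.388 2.66
endloop
endfacet
facet normal 0.751 0.131 -0.648
outer loop
vertex 0.545 -1.087 1.354
vertex 0.328 -0.112 1.3
vertex 0.977 -0.443 1.985
endloop
endfacet
facet normal 0.500 -0.754 0.427
outer loop
vertex 0.545 -1.087 1.354
vertex 0.977 -0.443 1.985
vertex -1.031 -1.362 2.714
endloop
endfacet
facet normal 0.500 -0.754 0.427
outer loop
vertex -1.031 -1.362 2.714
vertex 0.977 -0.443 1.985
vertex -0.599 -0.718 3.345
endloop
endfacet
facet normal -0.750 -0.131 0.648
outer loop
vertex -1.031 -1.362 2.714
vertex -0.599 -0.718 3.345
vertex -1.248 -0.388 2.66
endloop
endfacet
facet normal 0.867 -0.334 -0.371
outer loop
vertex -1.895 3.227 -0.353
vertex -2.183 2.933 -0.762
vertex -1.96 3.467 -0.721
endloop
endfacet
facet normal 0.216 0.835 0.506
outer loop
vertex -1.895 3.227 -0.353
vertex -1.96 3.467 -0.721
vertex -3.777 3.547 -0.078
endloop
endfacet
facet normal 0.866 -0.333 -0.372
outer loop
vertex -1.96 3.467 -0.721
vertex -2.183 2.933 -0.762
vertex -2.156 3.394 -1.112
endloop
endfacet
facet normal -0.018 0.984 -0.175
outer loop
vertex -1.96 3.467 -0.721
vertex -2.156 3.394 -1.112
vertex -3.777 3.547 -0.078
endloop
endfacet
facet normal 0.867 -0.332 -0.371
outer loop
vertex -2.156 3.394 -1.112
vertex -2.183 2.933 -0.762
vertex -2.367 3.052 -1.299
endloop
endfacet
facet normal -0.383 0.614 -0.691
outer loop
vertex -2.156 3.394 -1.112
vertex -2.367 3.052 -1.299
vertex -3.777 3.547 -0.078
endloop
endfacet
facet normal 0.866 -0.334 -0.371
outer loop
vertex -2.367 3.052 -1.299
vertex -2.183 2.933 -0.762
vertex -2.471 2.639 -1.17
endloop
endfacet
facet normal -0.666 -0.064 -0.743
outer loop
vertex -2.367 3.052 -1.299
vertex -2.471 2.639 -1.17
vertex -3.777 3.547 -0.078
endloop
endfacet
facet normal 0.867 -0.333 -0.371
outer loop
vertex -2.471 2.639 -1.17
vertex -2.183 2.933 -0.762
vertex -2.406 2.399 -0.803
endloop
endfacet
facet normal -0.701 -0.648 -0.299
outer loop
vertex -2.471 2.639 -1.17
vertex -2.406 2.399 -0.803
vertex -3.777 3.547 -0.078
endloop
endfacet
facet normal 0.867 -0.333 -0.371
outer loop
vertex -2.406 2.399 -0.803
vertex -2.183 2.933 -0.762
vertex -2.21 2.472 -0.411
endloop
endfacet
facet normal -0.466 -0.798 0.382
outer loop
vertex -2.406 2.399 -0.803
vertex -2.21 2.472 -0.411
vertex -3.777 3.547 -0.078
endloop
endfacet
facet normal 0.866 -0.334 -0.372
outer loop
vertex -2.21 2.472 -0.411
vertex -2.183 2.933 -0.762
vertex -1.998 2.815 -0.225
endloop
endfacet
facet normal -0.101 -0.425 0.899
outer loop
vertex -2.21 2.472 -0.411
vertex -1.998 2.815 -0.225
vertex -3.777 3.547 -0.078
endloop
endfacet
facet normal 0.867 -0.332 -0.372
outer loop
vertex -1.998 2.815 -0.225
vertex -2.183 2.933 -0.762
vertex -1.895 3.227 -0.353
endloop
endfacet
facet normal 0.181 0.250 0.951
outer loop
vertex -1.998 2.815 -0.225
vertex -1.895 3.227 -0.353
vertex -3.777 3.547 -0.078
endloop
endfacet

endsolid


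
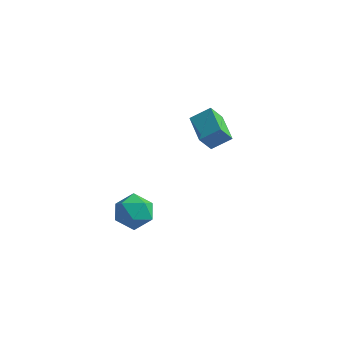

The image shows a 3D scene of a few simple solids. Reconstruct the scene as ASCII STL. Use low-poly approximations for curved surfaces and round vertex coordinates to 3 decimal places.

solid 
facet normal -0.296 -0.488 0.821
outer loop
vertex 4.171 3.121 0.17
vertex 2.896 4.545 0.556
vertex 3.183 2.442 -0.59
endloop
endfacet
facet normal 0.654 -0.730 -0.198
outer loop
vertex 3.604 3.135 -1.756
vertex 4.171 3.121 0.17
vertex 3.183 2.442 -0.59
endloop
endfacet
facet normal -0.296 -0.488 0.821
outer loop
vertex 3.183 2.442 -0.59
vertex 2.896 4.545 0.556
vertex 1.908 3.866 -0.204
endloop
endfacet
facet normal -0.696 -0.478 -0.536
outer loop
vertex 1.908 3.866 -0.204
vertex 3.604 3.135 -1.756
vertex 3.183 2.442 -0.59
endloop
endfacet
facet normal 0.696 0.478 0.536
outer loop
vertex 4.171 3.121 0.17
vertex 3.317 5.238 -0.61
vertex 2.896 4.545 0.556
endloop
endfacet
facet normal 0.654 -0.730 -0.198
outer loop
vertex 4.592 3.814 -0.996
vertex 4.171 3.121 0.17
vertex 3.604 3.135 -1.756
endloop
endfacet
facet normal 0.696 0.478 0.536
outer loop
vertex 4.592 3.814 -0.996
vertex 3.317 5.238 -0.61
vertex 4.171 3.121 0.17
endloop
endfacet
facet normal -0.654 0.730 0.198
outer loop
vertex 2.896 4.545 0.556
vertex 3.317 5.238 -0.61
vertex 1.908 3.866 -0.204
endloop
endfacet
facet normal -0.696 -0.478 -0.536
outer loop
vertex 2.329 4.559 -1.37
vertex 3.604 3.135 -1.756
vertex 1.908 3.866 -0.204
endloop
endfacet
facet normal -0.654 0.730 0.198
outer loop
vertex 1.908 3.866 -0.204
vertex 3.317 5.238 -0.61
vertex 2.329 4.559 -1.37
endloop
endfacet
facet normal 0.296 0.488 -0.821
outer loop
vertex 2.329 4.559 -1.37
vertex 4.592 3.814 -0.996
vertex 3.604 3.135 -1.756
endloop
endfacet
facet normal 0.296 0.488 -0.821
outer loop
vertex 3.317 5.238 -0.61
vertex 4.592 3.814 -0.996
vertex 2.329 4.559 -1.37
endloop
endfacet
facet normal -0.080 0.966 0.247
outer loop
vertex 1.383 -1.961 -3.424
vertex 1.495 -2.259 -2.224
vertex 2.506 -2.003 -2.897
endloop
endfacet
facet normal 0.220 0.891 -0.397
outer loop
vertex 1.383 -1.961 -3.424
vertex 2.506 -2.003 -2.897
vertex 2.337 -2.468 -4.035
endloop
endfacet
facet normal -0.237 0.533 -0.812
outer loop
vertex 1.383 -1.961 -3.424
vertex 2.337 -2.468 -4.035
vertex 1.222 -3.011 -4.066
endloop
endfacet
facet normal -0.819 0.385 -0.425
outer loop
vertex 1.383 -1.961 -3.424
vertex 1.222 -3.011 -4.066
vertex 0.702 -2.882 -2.947
endloop
endfacet
facet normal -0.722 0.653 0.229
outer loop
vertex 1.383 -1.961 -3.424
vertex 0.702 -2.882 -2.947
vertex 1.495 -2.259 -2.224
endloop
endfacet
facet normal 0.808 0.494 -0.322
outer loop
vertex 2.337 -2.468 -4.035
vertex 2.506 -2.003 -2.897
vertex 3.038 -3.078 -3.213
endloop
endfacet
facet normal 0.323 0.615 0.719
outer loop
vertex 2.506 -2.003 -2.897
vertex 1.495 -2.259 -2.224
vertex 2.518 -2.949 -2.094
endloop
endfacet
facet normal -0.715 0.109 0.691
outer loop
vertex 1.495 -2.259 -2.224
vertex 0.702 -2.882 -2.947
vertex 1.403 -3.492 -2.125
endloop
endfacet
facet normal -0.872 -0.323 -0.368
outer loop
vertex 0.702 -2.882 -2.947
vertex 1.222 -3.011 -4.066
vertex 1.234 -3.957 -3.263
endloop
endfacet
facet normal 0.069 -0.085 -0.994
outer loop
vertex 1.222 -3.011 -4.066
vertex 2.337 -2.468 -4.035
vertex 2.245 -3.701 -3.936
endloop
endfacet
facet normal 0.819 -0.385 0.425
outer loop
vertex 2.357 -3.999 -2.736
vertex 3.038 -3.078 -3.213
vertex 2.518 -2.949 -2.094
endloop
endfacet
facet normal 0.237 -0.533 0.812
outer loop
vertex 2.357 -3.999 -2.736
vertex 2.518 -2.949 -2.094
vertex 1.403 -3.492 -2.125
endloop
endfacet
facet normal -0.220 -0.891 0.397
outer loop
vertex 2.357 -3.999 -2.736
vertex 1.403 -3.492 -2.125
vertex 1.234 -3.957 -3.263
endloop
endfacet
facet normal 0.080 -0.966 -0.247
outer loop
vertex 2.357 -3.999 -2.736
vertex 1.234 -3.957 -3.263
vertex 2.245 -3.701 -3.936
endloop
endfacet
facet normal 0.722 -0.653 -0.229
outer loop
vertex 2.357 -3.999 -2.736
vertex 2.245 -3.701 -3.936
vertex 3.038 -3.078 -3.213
endloop
endfacet
facet normal 0.872 0.323 0.368
outer loop
vertex 2.518 -2.949 -2.094
vertex 3.038 -3.078 -3.213
vertex 2.506 -2.003 -2.897
endloop
endfacet
facet normal -0.069 0.085 0.994
outer loop
vertex 1.403 -3.492 -2.125
vertex 2.518 -2.949 -2.094
vertex 1.495 -2.259 -2.224
endloop
endfacet
facet normal -0.808 -0.494 0.322
outer loop
vertex 1.234 -3.957 -3.263
vertex 1.403 -3.492 -2.125
vertex 0.702 -2.882 -2.947
endloop
endfacet
facet normal -0.323 -0.615 -0.719
outer loop
vertex 2.245 -3.701 -3.936
vertex 1.234 -3.957 -3.263
vertex 1.222 -3.011 -4.066
endloop
endfacet
facet normal 0.715 -0.109 -0.691
outer loop
vertex 3.038 -3.078 -3.213
vertex 2.245 -3.701 -3.936
vertex 2.337 -2.468 -4.035
endloop
endfacet

endsolid


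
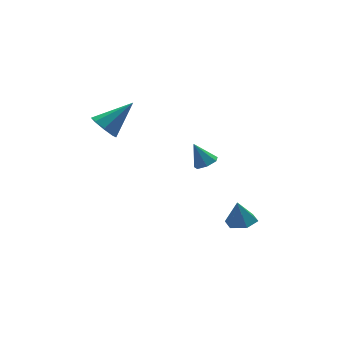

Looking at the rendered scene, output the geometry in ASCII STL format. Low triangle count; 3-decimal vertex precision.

solid 
facet normal 0.086 -0.191 -0.978
outer loop
vertex 2.324 -3.23 -4.339
vertex 1.591 -3.466 -4.357
vertex 1.761 -2.726 -4.487
endloop
endfacet
facet normal 0.551 0.733 0.400
outer loop
vertex 2.324 -3.23 -4.339
vertex 1.761 -2.726 -4.487
vertex 1.489 -3.234 -3.183
endloop
endfacet
facet normal 0.086 -0.191 -0.978
outer loop
vertex 1.761 -2.726 -4.487
vertex 1.591 -3.466 -4.357
vertex 1.028 -2.962 -4.505
endloop
endfacet
facet normal -0.300 0.908 0.291
outer loop
vertex 1.761 -2.726 -4.487
vertex 1.028 -2.962 -4.505
vertex 1.489 -3.234 -3.183
endloop
endfacet
facet normal 0.084 -0.193 -0.978
outer loop
vertex 1.028 -2.962 -4.505
vertex 1.591 -3.466 -4.357
vertex 0.858 -3.701 -4.374
endloop
endfacet
facet normal -0.891 0.270 0.366
outer loop
vertex 1.028 -2.962 -4.505
vertex 0.858 -3.701 -4.374
vertex 1.489 -3.234 -3.183
endloop
endfacet
facet normal 0.084 -0.193 -0.978
outer loop
vertex 0.858 -3.701 -4.374
vertex 1.591 -3.466 -4.357
vertex 1.421 -4.205 -4.226
endloop
endfacet
facet normal -0.633 -0.546 0.549
outer loop
vertex 0.858 -3.701 -4.374
vertex 1.421 -4.205 -4.226
vertex 1.489 -3.234 -3.183
endloop
endfacet
facet normal 0.086 -0.193 -0.977
outer loop
vertex 1.421 -4.205 -4.226
vertex 1.591 -3.466 -4.357
vertex 2.154 -3.969 -4.208
endloop
endfacet
facet normal 0.216 -0.722 0.658
outer loop
vertex 1.421 -4.205 -4.226
vertex 2.154 -3.969 -4.208
vertex 1.489 -3.234 -3.183
endloop
endfacet
facet normal 0.086 -0.193 -0.977
outer loop
vertex 2.154 -3.969 -4.208
vertex 1.591 -3.466 -4.357
vertex 2.324 -3.23 -4.339
endloop
endfacet
facet normal 0.808 -0.082 0.583
outer loop
vertex 2.154 -3.969 -4.208
vertex 2.324 -3.23 -4.339
vertex 1.489 -3.234 -3.183
endloop
endfacet
facet normal 0.267 -0.453 -0.851
outer loop
vertex 1.29 -1.668 -1.316
vertex 1.026 -1.221 -1.637
vertex 1.601 -1.257 -1.437
endloop
endfacet
facet normal 0.590 -0.217 0.778
outer loop
vertex 1.29 -1.668 -1.316
vertex 1.601 -1.257 -1.437
vertex 0.694 -0.659 -0.583
endloop
endfacet
facet normal 0.268 -0.452 -0.851
outer loop
vertex 1.601 -1.257 -1.437
vertex 1.026 -1.221 -1.637
vertex 1.48 -0.819 -1.708
endloop
endfacet
facet normal 0.747 0.487 0.453
outer loop
vertex 1.601 -1.257 -1.437
vertex 1.48 -0.819 -1.708
vertex 0.694 -0.659 -0.583
endloop
endfacet
facet normal 0.269 -0.454 -0.850
outer loop
vertex 1.48 -0.819 -1.708
vertex 1.026 -1.221 -1.637
vertex 1.016 -0.684 -1.927
endloop
endfacet
facet normal 0.260 0.965 0.044
outer loop
vertex 1.48 -0.819 -1.708
vertex 1.016 -0.684 -1.927
vertex 0.694 -0.659 -0.583
endloop
endfacet
facet normal 0.269 -0.454 -0.849
outer loop
vertex 1.016 -0.684 -1.927
vertex 1.026 -1.221 -1.637
vertex 0.561 -0.954 -1.927
endloop
endfacet
facet normal -0.506 0.852 -0.137
outer loop
vertex 1.016 -0.684 -1.927
vertex 0.561 -0.954 -1.927
vertex 0.694 -0.659 -0.583
endloop
endfacet
facet normal 0.269 -0.455 -0.849
outer loop
vertex 0.561 -0.954 -1.927
vertex 1.026 -1.221 -1.637
vertex 0.456 -1.425 -1.708
endloop
endfacet
facet normal -0.971 0.237 0.044
outer loop
vertex 0.561 -0.954 -1.927
vertex 0.456 -1.425 -1.708
vertex 0.694 -0.659 -0.583
endloop
endfacet
facet normal 0.268 -0.453 -0.850
outer loop
vertex 0.456 -1.425 -1.708
vertex 1.026 -1.221 -1.637
vertex 0.78 -1.742 -1.437
endloop
endfacet
facet normal -0.788 -0.419 0.452
outer loop
vertex 0.456 -1.425 -1.708
vertex 0.78 -1.742 -1.437
vertex 0.694 -0.659 -0.583
endloop
endfacet
facet normal 0.267 -0.453 -0.851
outer loop
vertex 0.78 -1.742 -1.437
vertex 1.026 -1.221 -1.637
vertex 1.29 -1.668 -1.316
endloop
endfacet
facet normal -0.094 -0.621 0.778
outer loop
vertex 0.78 -1.742 -1.437
vertex 1.29 -1.668 -1.316
vertex 0.694 -0.659 -0.583
endloop
endfacet
facet normal -0.792 -0.000 -0.611
outer loop
vertex -3.12 -0.141 1.176
vertex -3.582 -0.221 1.775
vertex -3.29 0.37 1.396
endloop
endfacet
facet normal 0.783 0.447 -0.433
outer loop
vertex -3.12 -0.141 1.176
vertex -3.29 0.37 1.396
vertex -2.118 -0.219 2.905
endloop
endfacet
facet normal -0.791 -0.001 -0.612
outer loop
vertex -3.29 0.37 1.396
vertex -3.582 -0.221 1.775
vertex -3.632 0.535 1.838
endloop
endfacet
facet normal 0.442 0.897 0.007
outer loop
vertex -3.29 0.37 1.396
vertex -3.632 0.535 1.838
vertex -2.118 -0.219 2.905
endloop
endfacet
facet normal -0.791 -0.001 -0.612
outer loop
vertex -3.632 0.535 1.838
vertex -3.582 -0.221 1.775
vertex -3.944 0.257 2.242
endloop
endfacet
facet normal 0.007 0.821 0.570
outer loop
vertex -3.632 0.535 1.838
vertex -3.944 0.257 2.242
vertex -2.118 -0.219 2.905
endloop
endfacet
facet normal -0.791 -0.002 -0.612
outer loop
vertex -3.944 0.257 2.242
vertex -3.582 -0.221 1.775
vertex -4.044 -0.301 2.373
endloop
endfacet
facet normal -0.267 0.265 0.926
outer loop
vertex -3.944 0.257 2.242
vertex -4.044 -0.301 2.373
vertex -2.118 -0.219 2.905
endloop
endfacet
facet normal -0.791 -0.000 -0.611
outer loop
vertex -4.044 -0.301 2.373
vertex -3.582 -0.221 1.775
vertex -3.874 -0.812 2.153
endloop
endfacet
facet normal -0.220 -0.447 0.867
outer loop
vertex -4.044 -0.301 2.373
vertex -3.874 -0.812 2.153
vertex -2.118 -0.219 2.905
endloop
endfacet
facet normal -0.791 -0.001 -0.612
outer loop
vertex -3.874 -0.812 2.153
vertex -3.582 -0.221 1.775
vertex -3.532 -0.977 1.711
endloop
endfacet
facet normal 0.120 -0.896 0.427
outer loop
vertex -3.874 -0.812 2.153
vertex -3.532 -0.977 1.711
vertex -2.118 -0.219 2.905
endloop
endfacet
facet normal -0.791 -0.001 -0.611
outer loop
vertex -3.532 -0.977 1.711
vertex -3.582 -0.221 1.775
vertex -3.22 -0.698 1.307
endloop
endfacet
facet normal 0.556 -0.820 -0.137
outer loop
vertex -3.532 -0.977 1.711
vertex -3.22 -0.698 1.307
vertex -2.118 -0.219 2.905
endloop
endfacet
facet normal -0.792 -0.002 -0.611
outer loop
vertex -3.22 -0.698 1.307
vertex -3.582 -0.221 1.775
vertex -3.12 -0.141 1.176
endloop
endfacet
facet normal 0.829 -0.265 -0.492
outer loop
vertex -3.22 -0.698 1.307
vertex -3.12 -0.141 1.176
vertex -2.118 -0.219 2.905
endloop
endfacet

endsolid


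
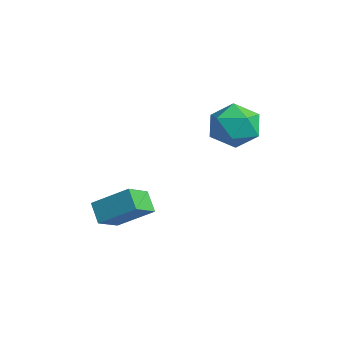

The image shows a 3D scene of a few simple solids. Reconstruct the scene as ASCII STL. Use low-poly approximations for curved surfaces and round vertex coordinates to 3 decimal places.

solid 
facet normal -0.509 -0.666 -0.545
outer loop
vertex 2.485 -2.353 -1.249
vertex 1.791 -2.388 -0.558
vertex 1.894 -1.451 -1.798
endloop
endfacet
facet normal 0.709 0.035 -0.705
outer loop
vertex 2.749 -0.332 -0.882
vertex 2.485 -2.353 -1.249
vertex 1.894 -1.451 -1.798
endloop
endfacet
facet normal -0.509 -0.666 -0.545
outer loop
vertex 1.894 -1.451 -1.798
vertex 1.791 -2.388 -0.558
vertex 1.2 -1.486 -1.107
endloop
endfacet
facet normal -0.489 0.745 -0.454
outer loop
vertex 1.2 -1.486 -1.107
vertex 2.749 -0.332 -0.882
vertex 1.894 -1.451 -1.798
endloop
endfacet
facet normal 0.489 -0.745 0.454
outer loop
vertex 2.485 -2.353 -1.249
vertex 2.646 -1.269 0.358
vertex 1.791 -2.388 -0.558
endloop
endfacet
facet normal 0.709 0.035 -0.705
outer loop
vertex 3.34 -1.234 -0.333
vertex 2.485 -2.353 -1.249
vertex 2.749 -0.332 -0.882
endloop
endfacet
facet normal 0.489 -0.745 0.454
outer loop
vertex 3.34 -1.234 -0.333
vertex 2.646 -1.269 0.358
vertex 2.485 -2.353 -1.249
endloop
endfacet
facet normal -0.709 -0.035 0.705
outer loop
vertex 1.791 -2.388 -0.558
vertex 2.646 -1.269 0.358
vertex 1.2 -1.486 -1.107
endloop
endfacet
facet normal -0.489 0.745 -0.454
outer loop
vertex 2.055 -0.367 -0.191
vertex 2.749 -0.332 -0.882
vertex 1.2 -1.486 -1.107
endloop
endfacet
facet normal -0.709 -0.035 0.705
outer loop
vertex 1.2 -1.486 -1.107
vertex 2.646 -1.269 0.358
vertex 2.055 -0.367 -0.191
endloop
endfacet
facet normal 0.509 0.666 0.545
outer loop
vertex 2.055 -0.367 -0.191
vertex 3.34 -1.234 -0.333
vertex 2.749 -0.332 -0.882
endloop
endfacet
facet normal 0.509 0.666 0.545
outer loop
vertex 2.646 -1.269 0.358
vertex 3.34 -1.234 -0.333
vertex 2.055 -0.367 -0.191
endloop
endfacet
facet normal 0.236 0.465 0.853
outer loop
vertex 3.233 3.392 3.562
vertex 2.953 2.526 4.111
vertex 3.953 2.64 3.772
endloop
endfacet
facet normal 0.640 0.701 0.315
outer loop
vertex 3.233 3.392 3.562
vertex 3.953 2.64 3.772
vertex 3.925 3.096 2.813
endloop
endfacet
facet normal 0.206 0.960 -0.189
outer loop
vertex 3.233 3.392 3.562
vertex 3.925 3.096 2.813
vertex 2.908 3.264 2.559
endloop
endfacet
facet normal -0.466 0.884 0.038
outer loop
vertex 3.233 3.392 3.562
vertex 2.908 3.264 2.559
vertex 2.307 2.912 3.361
endloop
endfacet
facet normal -0.448 0.578 0.683
outer loop
vertex 3.233 3.392 3.562
vertex 2.307 2.912 3.361
vertex 2.953 2.526 4.111
endloop
endfacet
facet normal 0.989 0.143 0.039
outer loop
vertex 3.925 3.096 2.813
vertex 3.953 2.64 3.772
vertex 4.073 2.048 2.899
endloop
endfacet
facet normal 0.336 -0.240 0.911
outer loop
vertex 3.953 2.64 3.772
vertex 2.953 2.526 4.111
vertex 3.472 1.696 3.701
endloop
endfacet
facet normal -0.771 -0.057 0.635
outer loop
vertex 2.953 2.526 4.111
vertex 2.307 2.912 3.361
vertex 2.455 1.864 3.447
endloop
endfacet
facet normal -0.801 0.439 -0.408
outer loop
vertex 2.307 2.912 3.361
vertex 2.908 3.264 2.559
vertex 2.427 2.32 2.488
endloop
endfacet
facet normal 0.287 0.562 -0.776
outer loop
vertex 2.908 3.264 2.559
vertex 3.925 3.096 2.813
vertex 3.427 2.434 2.149
endloop
endfacet
facet normal 0.466 -0.884 -0.038
outer loop
vertex 3.147 1.568 2.698
vertex 4.073 2.048 2.899
vertex 3.472 1.696 3.701
endloop
endfacet
facet normal -0.206 -0.960 0.189
outer loop
vertex 3.147 1.568 2.698
vertex 3.472 1.696 3.701
vertex 2.455 1.864 3.447
endloop
endfacet
facet normal -0.640 -0.701 -0.315
outer loop
vertex 3.147 1.568 2.698
vertex 2.455 1.864 3.447
vertex 2.427 2.32 2.488
endloop
endfacet
facet normal -0.236 -0.465 -0.853
outer loop
vertex 3.147 1.568 2.698
vertex 2.427 2.32 2.488
vertex 3.427 2.434 2.149
endloop
endfacet
facet normal 0.448 -0.578 -0.683
outer loop
vertex 3.147 1.568 2.698
vertex 3.427 2.434 2.149
vertex 4.073 2.048 2.899
endloop
endfacet
facet normal 0.801 -0.439 0.408
outer loop
vertex 3.472 1.696 3.701
vertex 4.073 2.048 2.899
vertex 3.953 2.64 3.772
endloop
endfacet
facet normal -0.287 -0.562 0.776
outer loop
vertex 2.455 1.864 3.447
vertex 3.472 1.696 3.701
vertex 2.953 2.526 4.111
endloop
endfacet
facet normal -0.989 -0.143 -0.039
outer loop
vertex 2.427 2.32 2.488
vertex 2.455 1.864 3.447
vertex 2.307 2.912 3.361
endloop
endfacet
facet normal -0.336 0.240 -0.911
outer loop
vertex 3.427 2.434 2.149
vertex 2.427 2.32 2.488
vertex 2.908 3.264 2.559
endloop
endfacet
facet normal 0.771 0.057 -0.635
outer loop
vertex 4.073 2.048 2.899
vertex 3.427 2.434 2.149
vertex 3.925 3.096 2.813
endloop
endfacet

endsolid


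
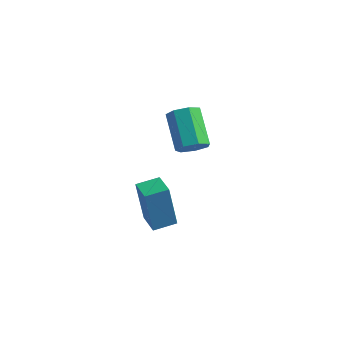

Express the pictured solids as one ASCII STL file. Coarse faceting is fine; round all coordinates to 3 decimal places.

solid 
facet normal -0.570 -0.809 -0.143
outer loop
vertex -3.72 1.571 0.7
vertex -4.596 2.199 0.642
vertex -3.459 1.744 -1.326
endloop
endfacet
facet normal 0.812 -0.581 0.055
outer loop
vertex -2.884 2.561 -1.182
vertex -3.72 1.571 0.7
vertex -3.459 1.744 -1.326
endloop
endfacet
facet normal -0.570 -0.809 -0.142
outer loop
vertex -3.459 1.744 -1.326
vertex -4.596 2.199 0.642
vertex -4.336 2.372 -1.384
endloop
endfacet
facet normal 0.126 0.085 -0.988
outer loop
vertex -4.336 2.372 -1.384
vertex -2.884 2.561 -1.182
vertex -3.459 1.744 -1.326
endloop
endfacet
facet normal -0.126 -0.085 0.988
outer loop
vertex -3.72 1.571 0.7
vertex -4.021 3.016 0.786
vertex -4.596 2.199 0.642
endloop
endfacet
facet normal 0.812 -0.582 0.054
outer loop
vertex -3.144 2.388 0.844
vertex -3.72 1.571 0.7
vertex -2.884 2.561 -1.182
endloop
endfacet
facet normal -0.126 -0.085 0.988
outer loop
vertex -3.144 2.388 0.844
vertex -4.021 3.016 0.786
vertex -3.72 1.571 0.7
endloop
endfacet
facet normal -0.812 0.581 -0.055
outer loop
vertex -4.596 2.199 0.642
vertex -4.021 3.016 0.786
vertex -4.336 2.372 -1.384
endloop
endfacet
facet normal 0.126 0.085 -0.988
outer loop
vertex -3.76 3.189 -1.24
vertex -2.884 2.561 -1.182
vertex -4.336 2.372 -1.384
endloop
endfacet
facet normal -0.811 0.582 -0.055
outer loop
vertex -4.336 2.372 -1.384
vertex -4.021 3.016 0.786
vertex -3.76 3.189 -1.24
endloop
endfacet
facet normal 0.570 0.809 0.142
outer loop
vertex -3.76 3.189 -1.24
vertex -3.144 2.388 0.844
vertex -2.884 2.561 -1.182
endloop
endfacet
facet normal 0.570 0.809 0.143
outer loop
vertex -4.021 3.016 0.786
vertex -3.144 2.388 0.844
vertex -3.76 3.189 -1.24
endloop
endfacet
facet normal 0.588 -0.502 -0.635
outer loop
vertex -1.745 3.072 3.69
vertex -2.3 2.766 3.418
vertex -1.999 3.358 3.229
endloop
endfacet
facet normal 0.689 0.721 0.068
outer loop
vertex -1.745 3.072 3.69
vertex -1.999 3.358 3.229
vertex -2.785 3.96 4.814
endloop
endfacet
facet normal 0.688 0.722 0.067
outer loop
vertex -2.785 3.96 4.814
vertex -1.999 3.358 3.229
vertex -3.039 4.245 4.353
endloop
endfacet
facet normal -0.588 0.502 0.634
outer loop
vertex -2.785 3.96 4.814
vertex -3.039 4.245 4.353
vertex -3.34 3.654 4.542
endloop
endfacet
facet normal 0.587 -0.501 -0.636
outer loop
vertex -1.999 3.358 3.229
vertex -2.3 2.766 3.418
vertex -2.48 3.198 2.911
endloop
endfacet
facet normal 0.097 0.823 -0.560
outer loop
vertex -1.999 3.358 3.229
vertex -2.48 3.198 2.911
vertex -3.039 4.245 4.353
endloop
endfacet
facet normal 0.097 0.823 -0.560
outer loop
vertex -3.039 4.245 4.353
vertex -2.48 3.198 2.911
vertex -3.52 4.085 4.035
endloop
endfacet
facet normal -0.587 0.502 0.635
outer loop
vertex -3.039 4.245 4.353
vertex -3.52 4.085 4.035
vertex -3.34 3.654 4.542
endloop
endfacet
facet normal 0.587 -0.501 -0.636
outer loop
vertex -2.48 3.198 2.911
vertex -2.3 2.766 3.418
vertex -2.826 2.713 2.974
endloop
endfacet
facet normal -0.567 0.305 -0.765
outer loop
vertex -2.48 3.198 2.911
vertex -2.826 2.713 2.974
vertex -3.52 4.085 4.035
endloop
endfacet
facet normal -0.567 0.305 -0.765
outer loop
vertex -3.52 4.085 4.035
vertex -2.826 2.713 2.974
vertex -3.866 3.6 4.098
endloop
endfacet
facet normal -0.588 0.502 0.635
outer loop
vertex -3.52 4.085 4.035
vertex -3.866 3.6 4.098
vertex -3.34 3.654 4.542
endloop
endfacet
facet normal 0.587 -0.501 -0.636
outer loop
vertex -2.826 2.713 2.974
vertex -2.3 2.766 3.418
vertex -2.775 2.268 3.372
endloop
endfacet
facet normal -0.805 -0.444 -0.394
outer loop
vertex -2.826 2.713 2.974
vertex -2.775 2.268 3.372
vertex -3.866 3.6 4.098
endloop
endfacet
facet normal -0.805 -0.445 -0.393
outer loop
vertex -3.866 3.6 4.098
vertex -2.775 2.268 3.372
vertex -3.815 3.156 4.496
endloop
endfacet
facet normal -0.587 0.502 0.635
outer loop
vertex -3.866 3.6 4.098
vertex -3.815 3.156 4.496
vertex -3.34 3.654 4.542
endloop
endfacet
facet normal 0.587 -0.501 -0.636
outer loop
vertex -2.775 2.268 3.372
vertex -2.3 2.766 3.418
vertex -2.367 2.198 3.804
endloop
endfacet
facet normal -0.436 -0.857 0.273
outer loop
vertex -2.775 2.268 3.372
vertex -2.367 2.198 3.804
vertex -3.815 3.156 4.496
endloop
endfacet
facet normal -0.436 -0.857 0.273
outer loop
vertex -3.815 3.156 4.496
vertex -2.367 2.198 3.804
vertex -3.407 3.086 4.928
endloop
endfacet
facet normal -0.587 0.501 0.636
outer loop
vertex -3.815 3.156 4.496
vertex -3.407 3.086 4.928
vertex -3.34 3.654 4.542
endloop
endfacet
facet normal 0.587 -0.501 -0.635
outer loop
vertex -2.367 2.198 3.804
vertex -2.3 2.766 3.418
vertex -1.908 2.556 3.946
endloop
endfacet
facet normal 0.260 -0.626 0.735
outer loop
vertex -2.367 2.198 3.804
vertex -1.908 2.556 3.946
vertex -3.407 3.086 4.928
endloop
endfacet
facet normal 0.260 -0.626 0.735
outer loop
vertex -3.407 3.086 4.928
vertex -1.908 2.556 3.946
vertex -2.948 3.444 5.07
endloop
endfacet
facet normal -0.587 0.501 0.635
outer loop
vertex -3.407 3.086 4.928
vertex -2.948 3.444 5.07
vertex -3.34 3.654 4.542
endloop
endfacet
facet normal 0.588 -0.501 -0.635
outer loop
vertex -1.908 2.556 3.946
vertex -2.3 2.766 3.418
vertex -1.745 3.072 3.69
endloop
endfacet
facet normal 0.762 0.078 0.643
outer loop
vertex -1.908 2.556 3.946
vertex -1.745 3.072 3.69
vertex -2.948 3.444 5.07
endloop
endfacet
facet normal 0.762 0.078 0.643
outer loop
vertex -2.948 3.444 5.07
vertex -1.745 3.072 3.69
vertex -2.785 3.96 4.814
endloop
endfacet
facet normal -0.588 0.501 0.635
outer loop
vertex -2.948 3.444 5.07
vertex -2.785 3.96 4.814
vertex -3.34 3.654 4.542
endloop
endfacet

endsolid
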